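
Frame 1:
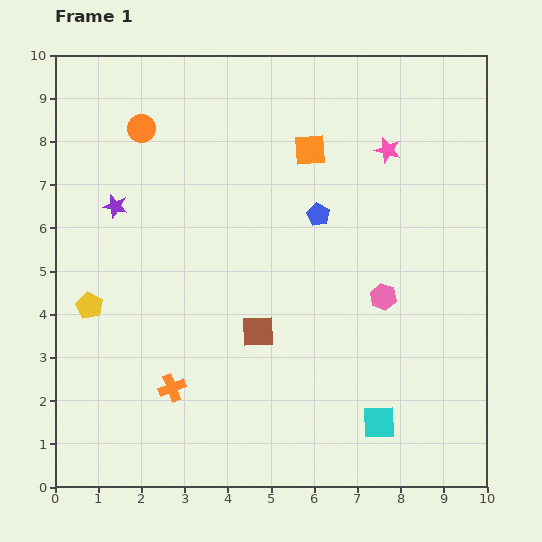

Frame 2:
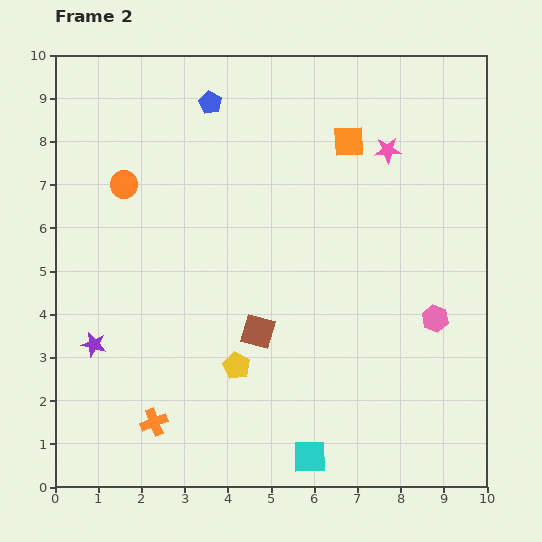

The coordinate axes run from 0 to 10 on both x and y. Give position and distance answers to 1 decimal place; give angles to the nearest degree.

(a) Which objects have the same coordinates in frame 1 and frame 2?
the pink star, the brown square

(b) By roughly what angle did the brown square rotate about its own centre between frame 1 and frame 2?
17° clockwise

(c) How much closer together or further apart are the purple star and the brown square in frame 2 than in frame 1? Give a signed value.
-0.6

Distance in frame 1: 4.4. Distance in frame 2: 3.8.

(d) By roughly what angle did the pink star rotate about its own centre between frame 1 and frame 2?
18° counter-clockwise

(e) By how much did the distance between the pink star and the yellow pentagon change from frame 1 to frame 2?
-1.7

Distance in frame 1: 7.8. Distance in frame 2: 6.1.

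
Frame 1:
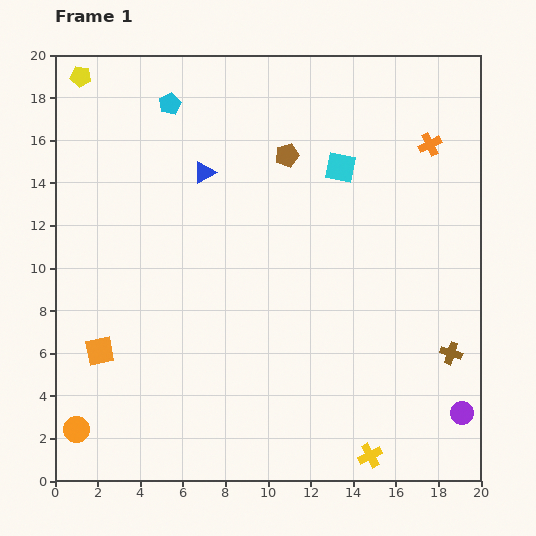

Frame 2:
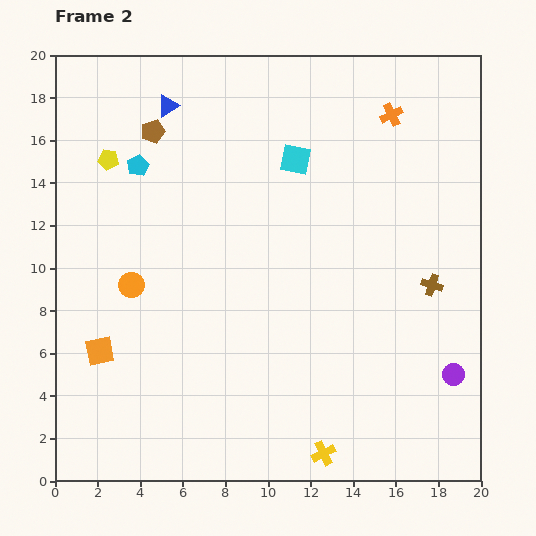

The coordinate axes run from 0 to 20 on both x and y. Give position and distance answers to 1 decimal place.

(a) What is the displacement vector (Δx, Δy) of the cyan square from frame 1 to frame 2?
(-2.1, 0.4)

The cyan square was at (13.4, 14.7) in frame 1 and (11.3, 15.1) in frame 2.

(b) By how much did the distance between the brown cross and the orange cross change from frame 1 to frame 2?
-1.7

Distance in frame 1: 9.9. Distance in frame 2: 8.2.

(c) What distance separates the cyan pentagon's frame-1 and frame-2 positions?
3.3

The cyan pentagon moved from (5.4, 17.7) to (3.9, 14.8), a distance of √(1.5² + 2.9²) ≈ 3.3.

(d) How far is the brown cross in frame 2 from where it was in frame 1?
3.3

The brown cross moved from (18.6, 6.0) to (17.7, 9.2), a distance of √(0.9² + 3.2²) ≈ 3.3.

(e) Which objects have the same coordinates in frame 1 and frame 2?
the orange square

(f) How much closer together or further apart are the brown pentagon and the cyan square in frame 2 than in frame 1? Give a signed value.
+4.2

Distance in frame 1: 2.6. Distance in frame 2: 6.8.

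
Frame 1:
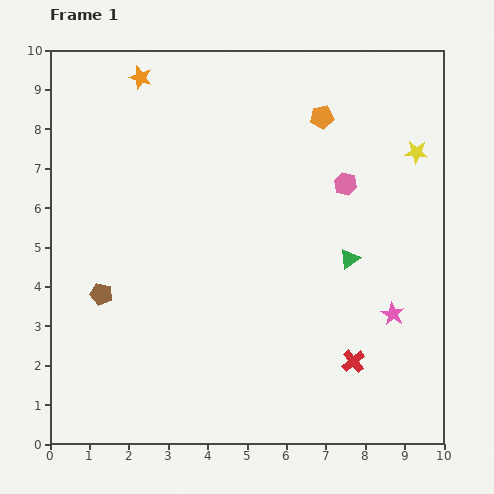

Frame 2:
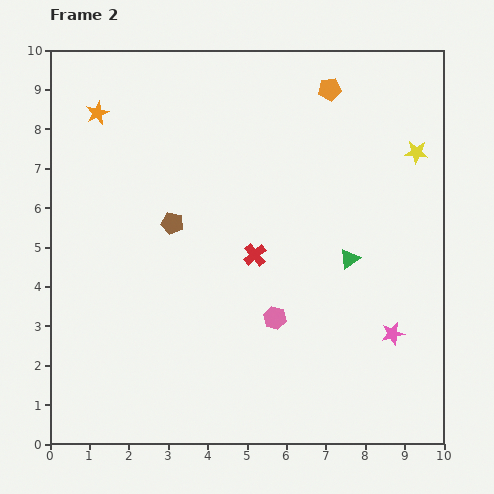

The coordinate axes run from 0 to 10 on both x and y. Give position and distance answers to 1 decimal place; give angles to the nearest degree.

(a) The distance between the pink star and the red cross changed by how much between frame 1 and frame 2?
+2.4

Distance in frame 1: 1.6. Distance in frame 2: 4.0.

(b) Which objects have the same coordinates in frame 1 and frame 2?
the green triangle, the yellow star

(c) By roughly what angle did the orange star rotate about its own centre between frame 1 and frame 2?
30° clockwise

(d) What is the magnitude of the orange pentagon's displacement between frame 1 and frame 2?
0.7

The orange pentagon moved from (6.9, 8.3) to (7.1, 9.0), a distance of √(0.2² + 0.7²) ≈ 0.7.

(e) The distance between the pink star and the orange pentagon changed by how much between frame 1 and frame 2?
+1.1

Distance in frame 1: 5.3. Distance in frame 2: 6.4.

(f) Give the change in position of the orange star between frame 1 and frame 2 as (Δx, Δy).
(-1.1, -0.9)

The orange star was at (2.3, 9.3) in frame 1 and (1.2, 8.4) in frame 2.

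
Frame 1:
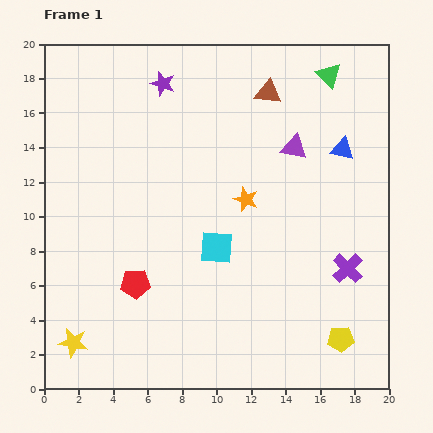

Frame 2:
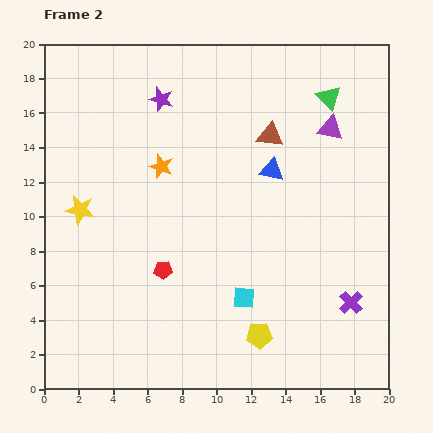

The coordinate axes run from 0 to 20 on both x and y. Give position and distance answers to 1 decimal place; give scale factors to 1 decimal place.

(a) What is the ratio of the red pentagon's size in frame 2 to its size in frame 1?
0.6×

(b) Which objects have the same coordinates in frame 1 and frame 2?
none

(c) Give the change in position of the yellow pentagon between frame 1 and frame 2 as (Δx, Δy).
(-4.7, 0.2)

The yellow pentagon was at (17.2, 2.9) in frame 1 and (12.5, 3.1) in frame 2.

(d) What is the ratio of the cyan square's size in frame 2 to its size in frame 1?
0.7×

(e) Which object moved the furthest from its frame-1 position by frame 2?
the yellow star

(moved 7.7; next 5.3)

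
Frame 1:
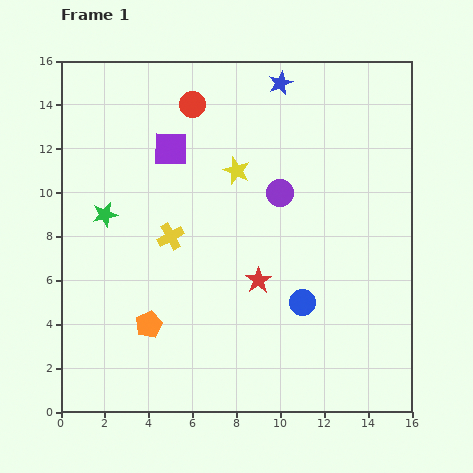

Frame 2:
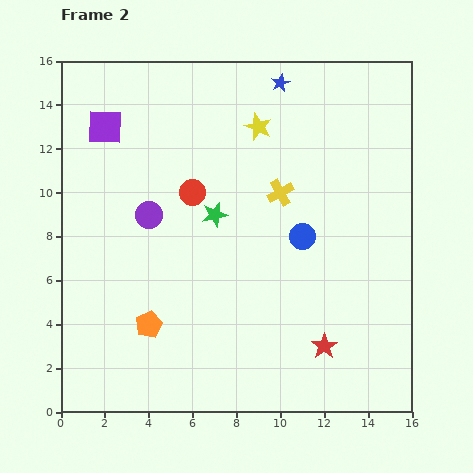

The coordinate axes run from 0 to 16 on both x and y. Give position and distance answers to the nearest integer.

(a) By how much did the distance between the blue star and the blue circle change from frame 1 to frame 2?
-3

Distance in frame 1: 10. Distance in frame 2: 7.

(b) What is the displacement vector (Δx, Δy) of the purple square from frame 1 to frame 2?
(-3, 1)

The purple square was at (5, 12) in frame 1 and (2, 13) in frame 2.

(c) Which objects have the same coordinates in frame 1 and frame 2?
the orange pentagon, the blue star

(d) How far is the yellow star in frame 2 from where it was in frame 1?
2

The yellow star moved from (8, 11) to (9, 13), a distance of √(1² + 2²) ≈ 2.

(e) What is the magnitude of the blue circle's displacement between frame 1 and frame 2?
3

The blue circle moved from (11, 5) to (11, 8), a distance of √(0² + 3²) ≈ 3.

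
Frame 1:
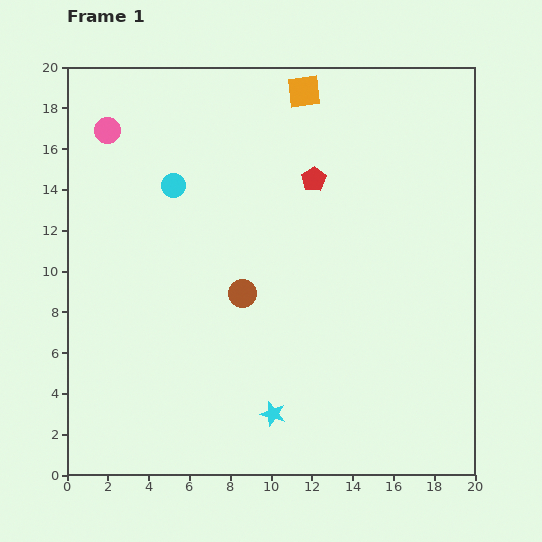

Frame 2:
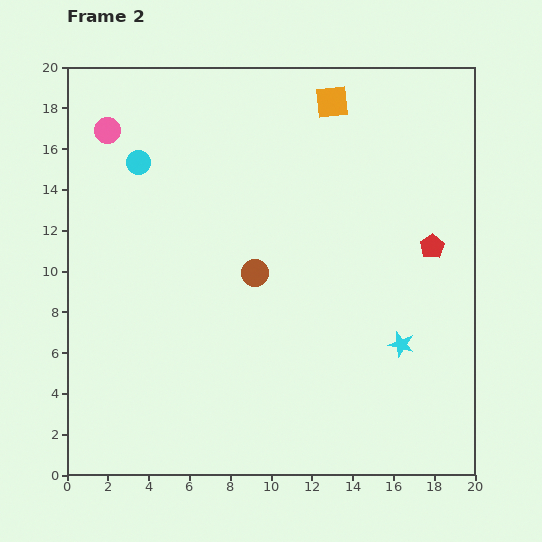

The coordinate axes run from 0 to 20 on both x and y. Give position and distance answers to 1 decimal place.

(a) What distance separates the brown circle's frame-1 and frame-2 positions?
1.2

The brown circle moved from (8.6, 8.9) to (9.2, 9.9), a distance of √(0.6² + 1.0²) ≈ 1.2.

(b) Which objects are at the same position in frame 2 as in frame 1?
the pink circle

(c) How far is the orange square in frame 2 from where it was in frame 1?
1.5

The orange square moved from (11.6, 18.8) to (13.0, 18.3), a distance of √(1.4² + 0.5²) ≈ 1.5.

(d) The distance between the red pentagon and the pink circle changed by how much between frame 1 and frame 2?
+6.5

Distance in frame 1: 10.4. Distance in frame 2: 16.9.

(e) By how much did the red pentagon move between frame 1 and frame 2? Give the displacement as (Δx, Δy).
(5.8, -3.3)

The red pentagon was at (12.1, 14.5) in frame 1 and (17.9, 11.2) in frame 2.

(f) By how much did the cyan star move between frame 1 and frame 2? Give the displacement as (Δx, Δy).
(6.3, 3.4)

The cyan star was at (10.1, 3.0) in frame 1 and (16.4, 6.4) in frame 2.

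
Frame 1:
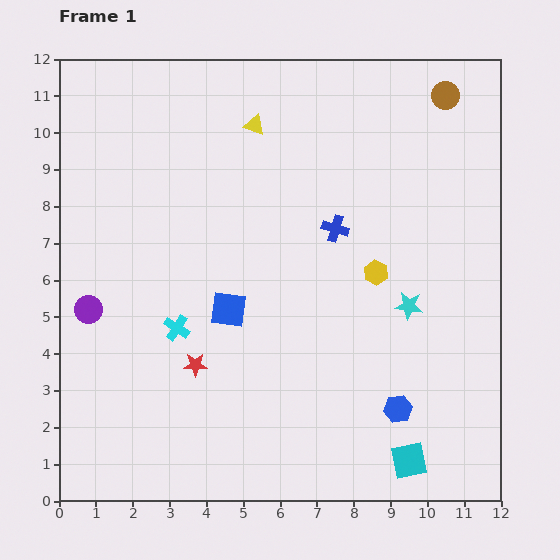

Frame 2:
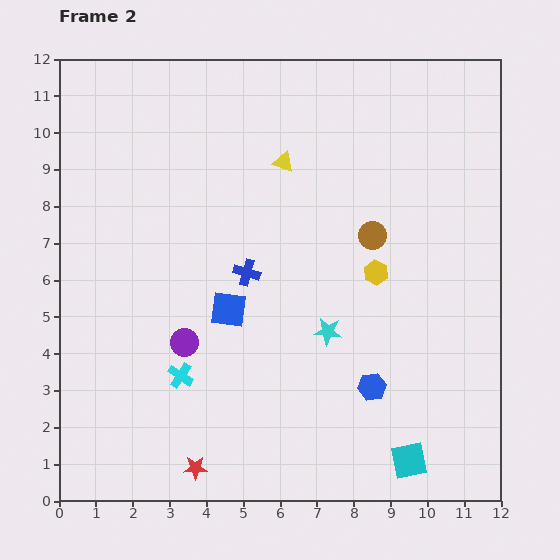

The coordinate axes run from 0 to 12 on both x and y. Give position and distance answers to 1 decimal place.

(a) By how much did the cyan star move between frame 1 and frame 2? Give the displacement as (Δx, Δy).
(-2.2, -0.7)

The cyan star was at (9.5, 5.3) in frame 1 and (7.3, 4.6) in frame 2.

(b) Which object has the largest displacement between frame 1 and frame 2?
the brown circle

(moved 4.3; next 2.8)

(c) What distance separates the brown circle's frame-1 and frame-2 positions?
4.3

The brown circle moved from (10.5, 11.0) to (8.5, 7.2), a distance of √(2.0² + 3.8²) ≈ 4.3.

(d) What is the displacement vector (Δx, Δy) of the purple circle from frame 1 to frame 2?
(2.6, -0.9)

The purple circle was at (0.8, 5.2) in frame 1 and (3.4, 4.3) in frame 2.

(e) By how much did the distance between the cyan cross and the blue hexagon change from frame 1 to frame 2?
-1.2

Distance in frame 1: 6.4. Distance in frame 2: 5.2.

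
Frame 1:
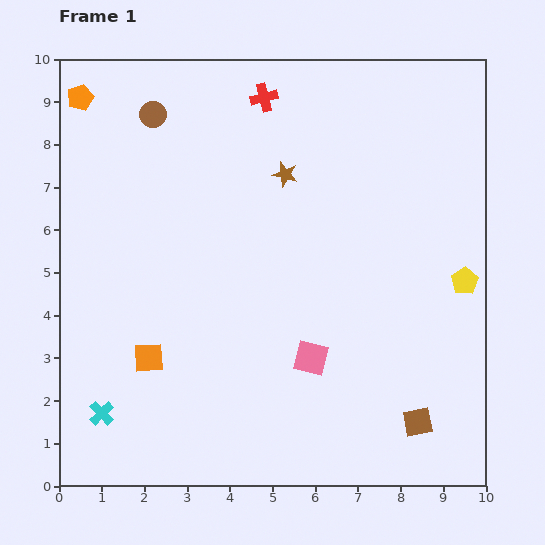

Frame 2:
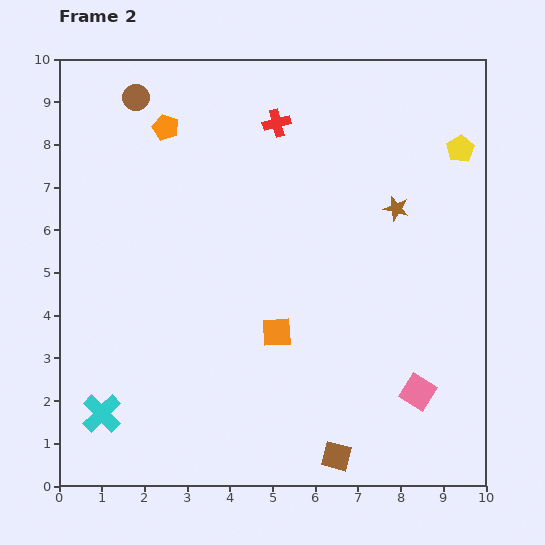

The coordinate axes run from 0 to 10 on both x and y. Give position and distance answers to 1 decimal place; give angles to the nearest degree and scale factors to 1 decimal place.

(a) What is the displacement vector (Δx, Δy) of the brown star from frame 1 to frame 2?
(2.6, -0.8)

The brown star was at (5.3, 7.3) in frame 1 and (7.9, 6.5) in frame 2.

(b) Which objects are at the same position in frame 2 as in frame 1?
the cyan cross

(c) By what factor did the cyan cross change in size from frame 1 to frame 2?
1.6×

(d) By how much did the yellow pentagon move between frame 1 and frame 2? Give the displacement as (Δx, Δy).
(-0.1, 3.1)

The yellow pentagon was at (9.5, 4.8) in frame 1 and (9.4, 7.9) in frame 2.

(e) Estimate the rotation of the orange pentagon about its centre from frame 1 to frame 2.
30° counter-clockwise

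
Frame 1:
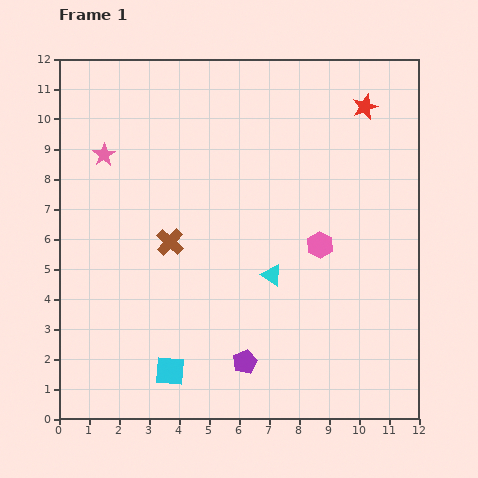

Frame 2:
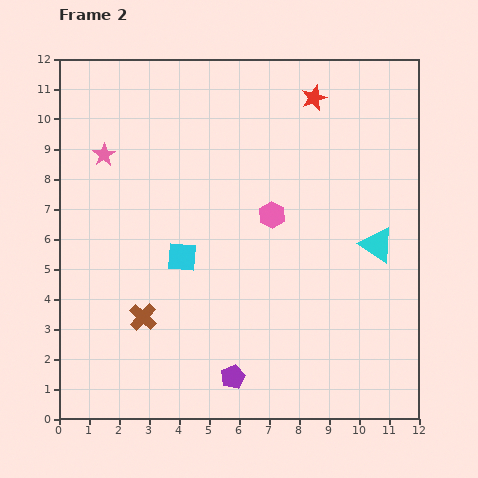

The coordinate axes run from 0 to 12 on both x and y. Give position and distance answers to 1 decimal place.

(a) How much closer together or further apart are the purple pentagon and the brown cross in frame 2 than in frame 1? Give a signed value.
-1.1

Distance in frame 1: 4.7. Distance in frame 2: 3.6.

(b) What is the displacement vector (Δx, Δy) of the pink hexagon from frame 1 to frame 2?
(-1.6, 1.0)

The pink hexagon was at (8.7, 5.8) in frame 1 and (7.1, 6.8) in frame 2.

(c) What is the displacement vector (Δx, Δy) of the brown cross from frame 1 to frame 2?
(-0.9, -2.5)

The brown cross was at (3.7, 5.9) in frame 1 and (2.8, 3.4) in frame 2.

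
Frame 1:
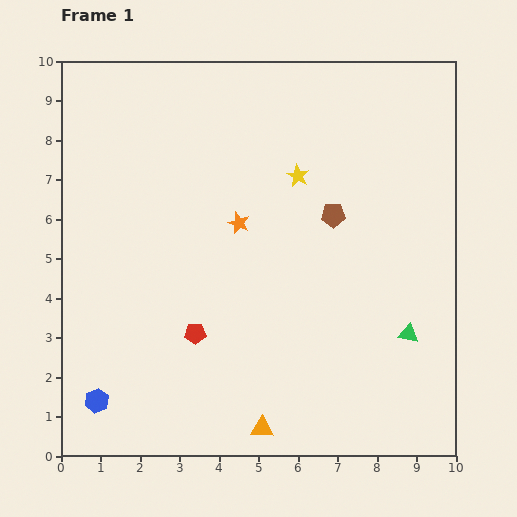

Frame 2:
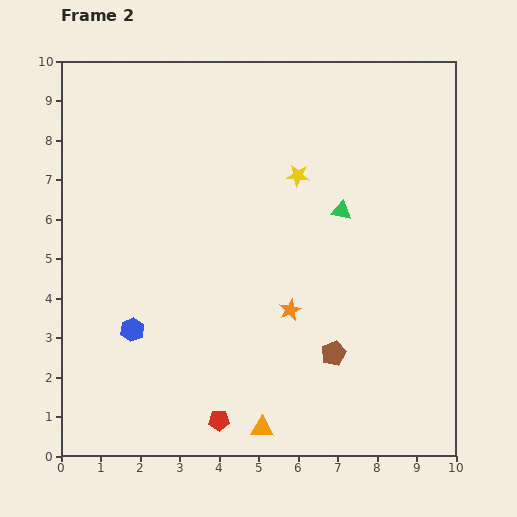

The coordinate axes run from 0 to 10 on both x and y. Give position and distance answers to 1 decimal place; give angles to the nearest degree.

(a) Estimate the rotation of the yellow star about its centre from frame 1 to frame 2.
21° counter-clockwise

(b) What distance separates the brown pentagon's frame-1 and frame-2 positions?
3.5

The brown pentagon moved from (6.9, 6.1) to (6.9, 2.6), a distance of √(0.0² + 3.5²) ≈ 3.5.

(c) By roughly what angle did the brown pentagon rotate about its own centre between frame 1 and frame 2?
23° counter-clockwise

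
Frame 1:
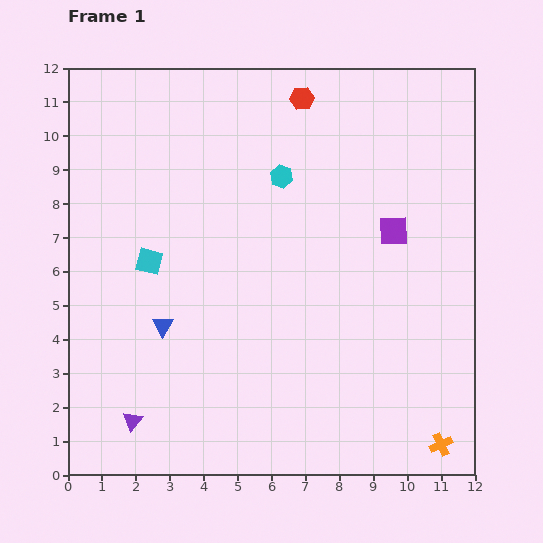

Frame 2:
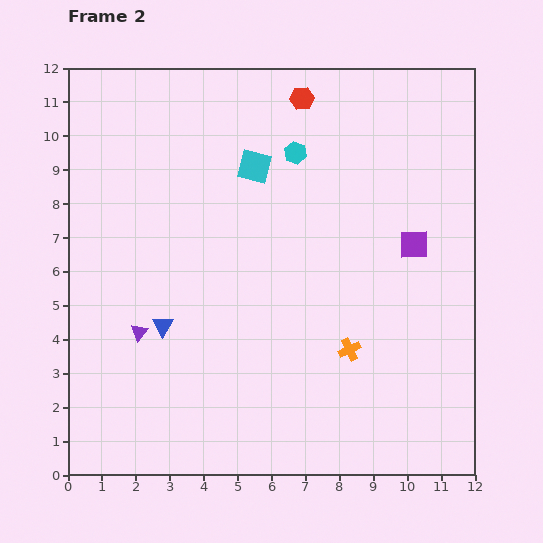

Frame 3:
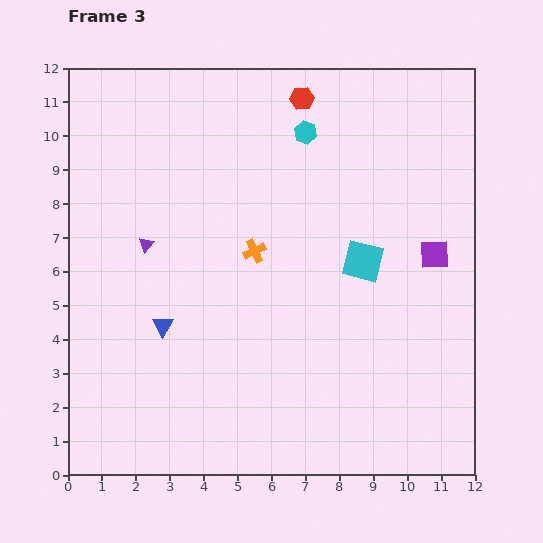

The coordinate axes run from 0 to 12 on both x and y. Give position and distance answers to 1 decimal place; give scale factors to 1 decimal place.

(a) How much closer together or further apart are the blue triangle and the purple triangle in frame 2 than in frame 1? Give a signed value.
-2.2

Distance in frame 1: 2.9. Distance in frame 2: 0.7.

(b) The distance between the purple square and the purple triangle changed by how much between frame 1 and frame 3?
-1.0

Distance in frame 1: 9.5. Distance in frame 3: 8.5.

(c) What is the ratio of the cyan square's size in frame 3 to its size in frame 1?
1.5×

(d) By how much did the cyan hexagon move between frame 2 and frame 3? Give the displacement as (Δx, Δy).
(0.3, 0.6)

The cyan hexagon was at (6.7, 9.5) in frame 2 and (7.0, 10.1) in frame 3.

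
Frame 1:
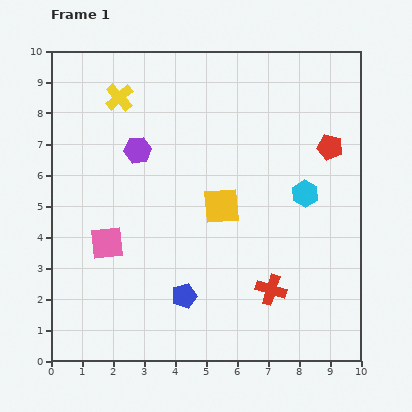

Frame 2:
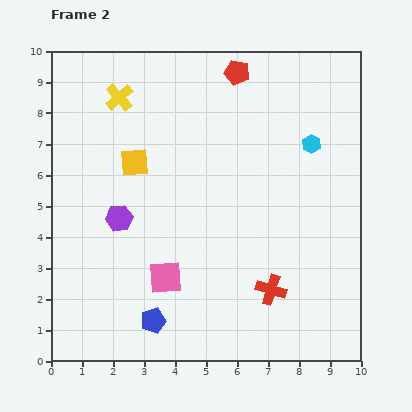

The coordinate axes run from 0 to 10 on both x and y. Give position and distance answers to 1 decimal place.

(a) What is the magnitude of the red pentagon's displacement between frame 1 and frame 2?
3.8

The red pentagon moved from (9.0, 6.9) to (6.0, 9.3), a distance of √(3.0² + 2.4²) ≈ 3.8.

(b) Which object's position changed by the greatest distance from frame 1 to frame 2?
the red pentagon

(moved 3.8; next 3.1)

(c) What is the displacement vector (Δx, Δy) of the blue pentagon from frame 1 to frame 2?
(-1.0, -0.8)

The blue pentagon was at (4.3, 2.1) in frame 1 and (3.3, 1.3) in frame 2.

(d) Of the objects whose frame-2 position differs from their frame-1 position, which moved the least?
the blue pentagon

(moved 1.3)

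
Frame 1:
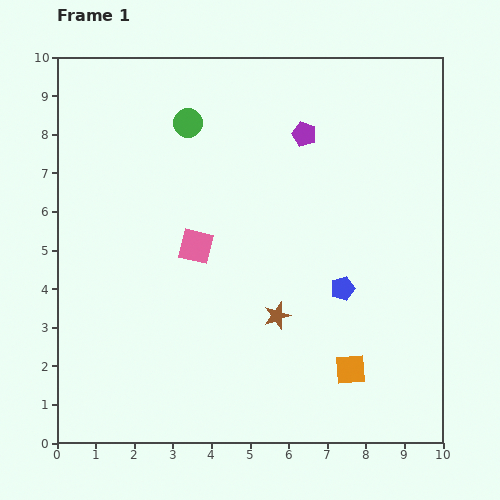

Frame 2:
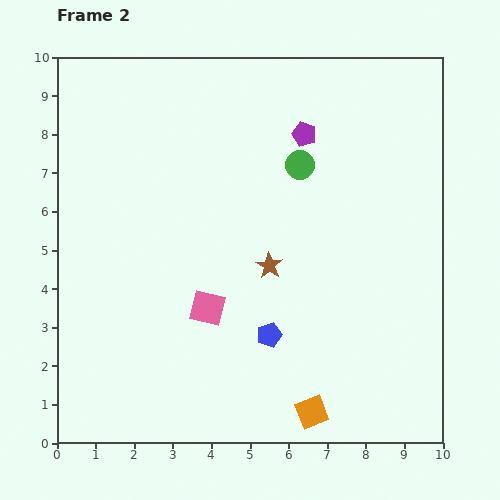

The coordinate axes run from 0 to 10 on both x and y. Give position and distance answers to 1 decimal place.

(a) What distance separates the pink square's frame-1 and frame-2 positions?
1.6

The pink square moved from (3.6, 5.1) to (3.9, 3.5), a distance of √(0.3² + 1.6²) ≈ 1.6.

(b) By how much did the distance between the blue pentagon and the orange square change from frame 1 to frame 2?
+0.2

Distance in frame 1: 2.1. Distance in frame 2: 2.3.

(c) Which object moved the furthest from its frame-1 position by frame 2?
the green circle

(moved 3.1; next 2.2)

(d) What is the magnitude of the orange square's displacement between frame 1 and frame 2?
1.5

The orange square moved from (7.6, 1.9) to (6.6, 0.8), a distance of √(1.0² + 1.1²) ≈ 1.5.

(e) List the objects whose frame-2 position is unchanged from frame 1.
the purple pentagon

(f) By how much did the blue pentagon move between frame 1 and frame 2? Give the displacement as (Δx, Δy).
(-1.9, -1.2)

The blue pentagon was at (7.4, 4.0) in frame 1 and (5.5, 2.8) in frame 2.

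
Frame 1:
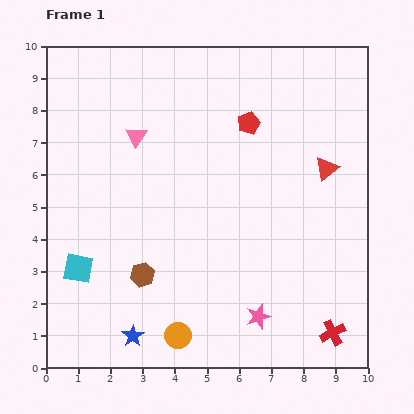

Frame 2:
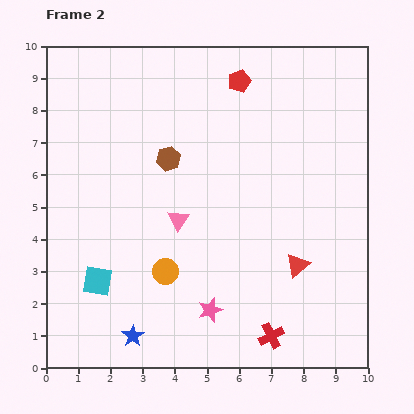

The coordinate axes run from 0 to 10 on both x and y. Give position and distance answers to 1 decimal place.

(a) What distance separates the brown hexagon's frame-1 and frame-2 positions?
3.7

The brown hexagon moved from (3.0, 2.9) to (3.8, 6.5), a distance of √(0.8² + 3.6²) ≈ 3.7.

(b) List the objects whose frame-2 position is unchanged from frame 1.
the blue star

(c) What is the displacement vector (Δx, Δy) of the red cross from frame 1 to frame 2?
(-1.9, -0.1)

The red cross was at (8.9, 1.1) in frame 1 and (7.0, 1.0) in frame 2.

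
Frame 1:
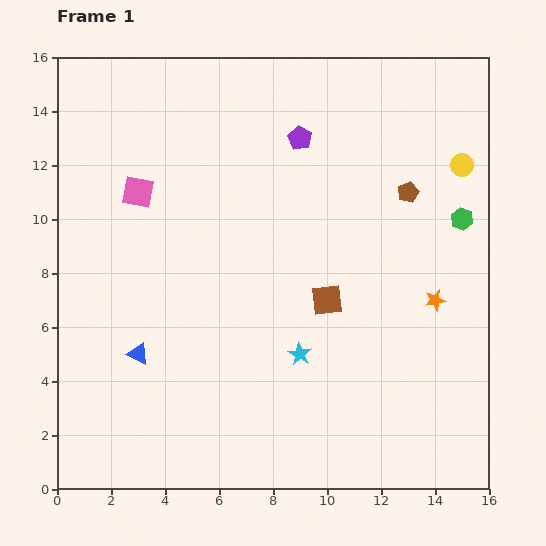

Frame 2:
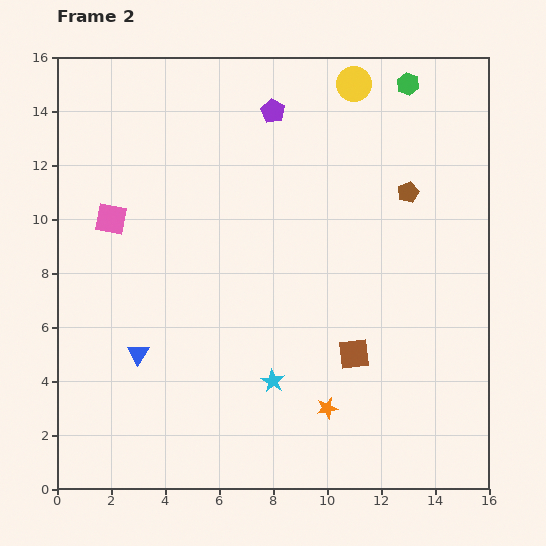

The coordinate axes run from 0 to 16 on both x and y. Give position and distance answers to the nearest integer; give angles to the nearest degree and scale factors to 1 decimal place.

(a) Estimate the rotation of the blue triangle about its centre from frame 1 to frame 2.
36° clockwise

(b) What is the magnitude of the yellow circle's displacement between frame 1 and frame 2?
5

The yellow circle moved from (15, 12) to (11, 15), a distance of √(4² + 3²) ≈ 5.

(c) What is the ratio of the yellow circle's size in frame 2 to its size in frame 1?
1.5×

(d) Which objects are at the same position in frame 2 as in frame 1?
the brown pentagon, the blue triangle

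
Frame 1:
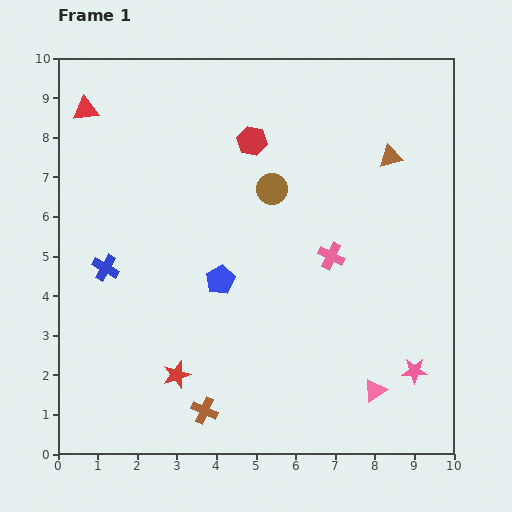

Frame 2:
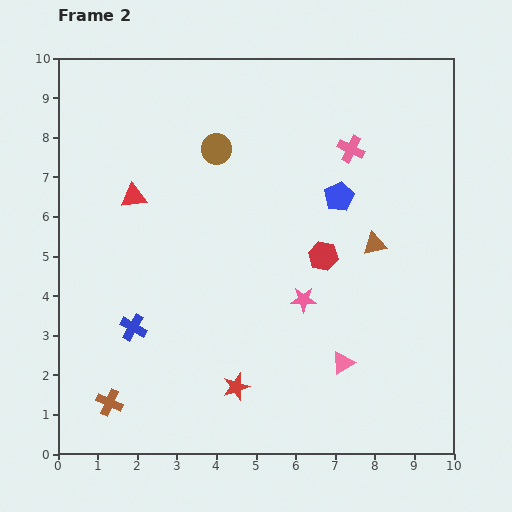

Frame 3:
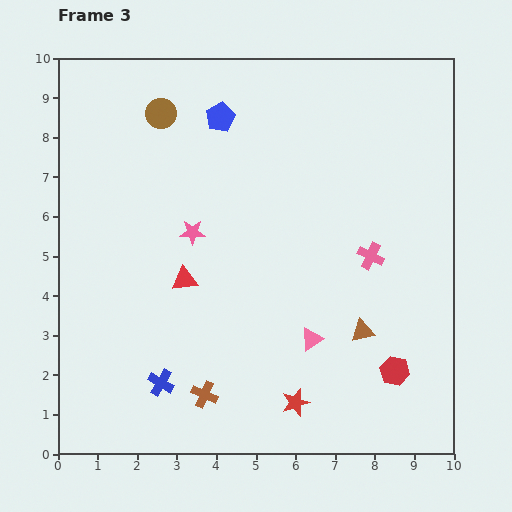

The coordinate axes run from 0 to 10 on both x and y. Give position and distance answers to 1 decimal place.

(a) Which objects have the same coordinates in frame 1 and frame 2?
none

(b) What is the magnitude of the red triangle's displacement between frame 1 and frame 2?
2.5

The red triangle moved from (0.7, 8.7) to (1.9, 6.5), a distance of √(1.2² + 2.2²) ≈ 2.5.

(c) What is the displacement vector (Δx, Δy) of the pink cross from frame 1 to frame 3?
(1.0, 0.0)

The pink cross was at (6.9, 5.0) in frame 1 and (7.9, 5.0) in frame 3.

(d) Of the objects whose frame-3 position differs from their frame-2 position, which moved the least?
the pink triangle

(moved 1.0)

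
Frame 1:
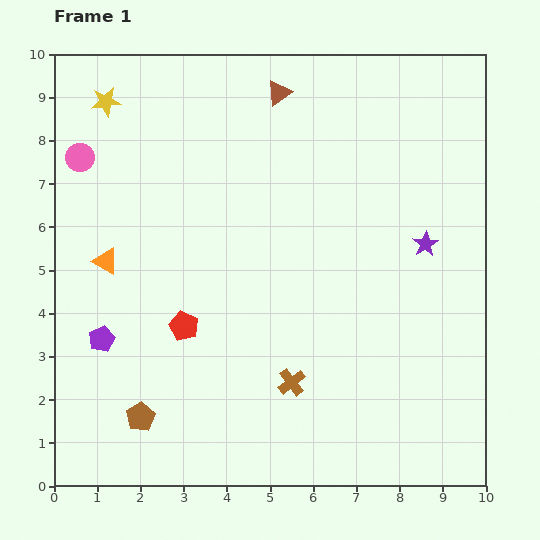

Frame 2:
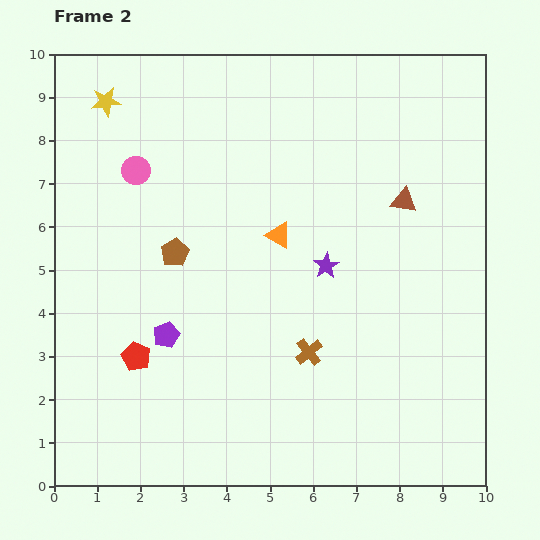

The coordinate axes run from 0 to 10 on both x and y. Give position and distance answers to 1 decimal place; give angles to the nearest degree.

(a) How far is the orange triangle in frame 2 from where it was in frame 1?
4.0

The orange triangle moved from (1.2, 5.2) to (5.2, 5.8), a distance of √(4.0² + 0.6²) ≈ 4.0.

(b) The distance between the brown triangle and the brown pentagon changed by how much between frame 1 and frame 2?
-2.8

Distance in frame 1: 8.2. Distance in frame 2: 5.4.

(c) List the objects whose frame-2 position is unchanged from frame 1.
the yellow star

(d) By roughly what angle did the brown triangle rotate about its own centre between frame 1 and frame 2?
43° clockwise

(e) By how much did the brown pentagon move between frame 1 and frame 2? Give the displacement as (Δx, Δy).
(0.8, 3.8)

The brown pentagon was at (2.0, 1.6) in frame 1 and (2.8, 5.4) in frame 2.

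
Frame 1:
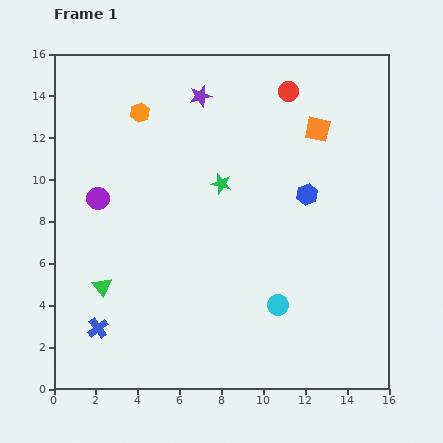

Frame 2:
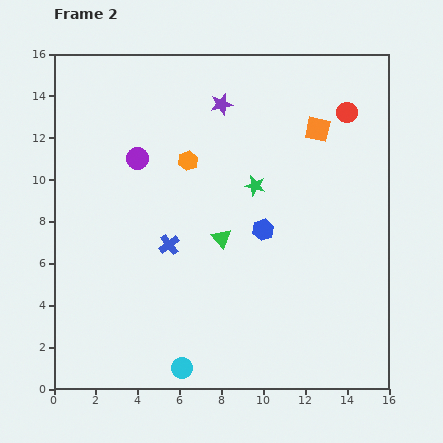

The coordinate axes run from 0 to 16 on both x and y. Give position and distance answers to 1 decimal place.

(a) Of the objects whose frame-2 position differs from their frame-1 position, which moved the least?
the purple star

(moved 1.1)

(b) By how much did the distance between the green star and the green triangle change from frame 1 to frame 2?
-4.5

Distance in frame 1: 7.5. Distance in frame 2: 3.0.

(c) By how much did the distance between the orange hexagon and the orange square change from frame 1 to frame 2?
-2.1

Distance in frame 1: 8.5. Distance in frame 2: 6.4.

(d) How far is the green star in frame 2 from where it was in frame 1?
1.6

The green star moved from (8.0, 9.8) to (9.6, 9.7), a distance of √(1.6² + 0.1²) ≈ 1.6.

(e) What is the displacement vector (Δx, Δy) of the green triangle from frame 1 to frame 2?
(5.7, 2.3)

The green triangle was at (2.3, 4.9) in frame 1 and (8.0, 7.2) in frame 2.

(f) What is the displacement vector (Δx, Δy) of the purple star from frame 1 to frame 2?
(1.0, -0.4)

The purple star was at (7.0, 14.0) in frame 1 and (8.0, 13.6) in frame 2.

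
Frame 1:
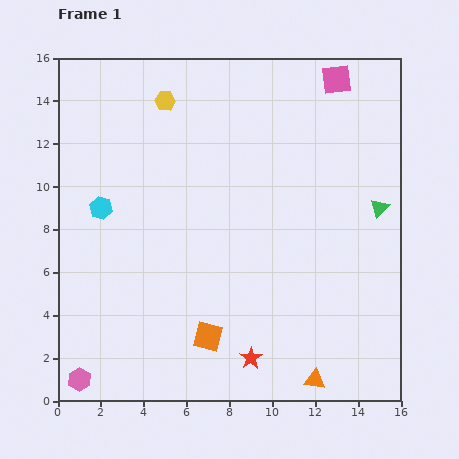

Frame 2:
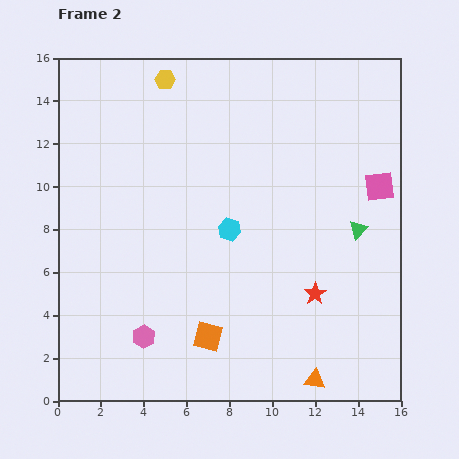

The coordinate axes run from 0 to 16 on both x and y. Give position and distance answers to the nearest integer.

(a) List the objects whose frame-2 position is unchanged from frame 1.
the orange square, the orange triangle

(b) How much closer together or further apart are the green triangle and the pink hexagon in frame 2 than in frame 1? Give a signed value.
-5

Distance in frame 1: 16. Distance in frame 2: 11.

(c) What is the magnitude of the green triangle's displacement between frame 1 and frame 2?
1

The green triangle moved from (15, 9) to (14, 8), a distance of √(1² + 1²) ≈ 1.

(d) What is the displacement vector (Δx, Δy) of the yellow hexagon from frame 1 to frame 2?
(0, 1)

The yellow hexagon was at (5, 14) in frame 1 and (5, 15) in frame 2.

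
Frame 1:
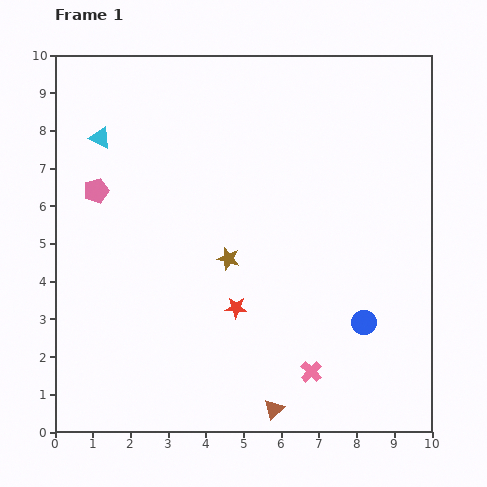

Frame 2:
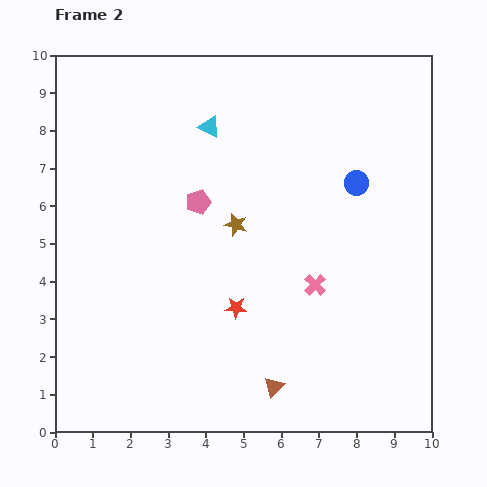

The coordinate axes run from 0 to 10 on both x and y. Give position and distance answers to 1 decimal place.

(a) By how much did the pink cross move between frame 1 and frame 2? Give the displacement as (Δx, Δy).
(0.1, 2.3)

The pink cross was at (6.8, 1.6) in frame 1 and (6.9, 3.9) in frame 2.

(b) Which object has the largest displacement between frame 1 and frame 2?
the blue circle

(moved 3.7; next 2.9)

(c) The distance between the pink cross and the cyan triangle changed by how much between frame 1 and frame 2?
-3.4

Distance in frame 1: 8.4. Distance in frame 2: 5.0.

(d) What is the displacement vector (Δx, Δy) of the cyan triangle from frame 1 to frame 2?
(2.9, 0.3)

The cyan triangle was at (1.2, 7.8) in frame 1 and (4.1, 8.1) in frame 2.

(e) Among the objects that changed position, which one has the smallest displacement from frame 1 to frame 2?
the brown triangle

(moved 0.6)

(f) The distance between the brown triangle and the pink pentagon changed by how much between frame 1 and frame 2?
-2.2

Distance in frame 1: 7.5. Distance in frame 2: 5.3.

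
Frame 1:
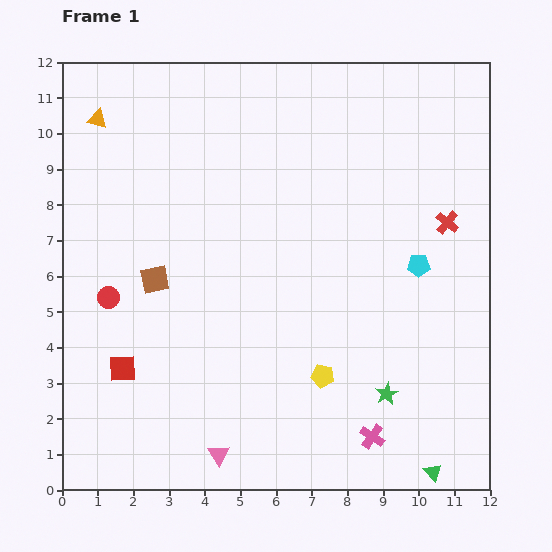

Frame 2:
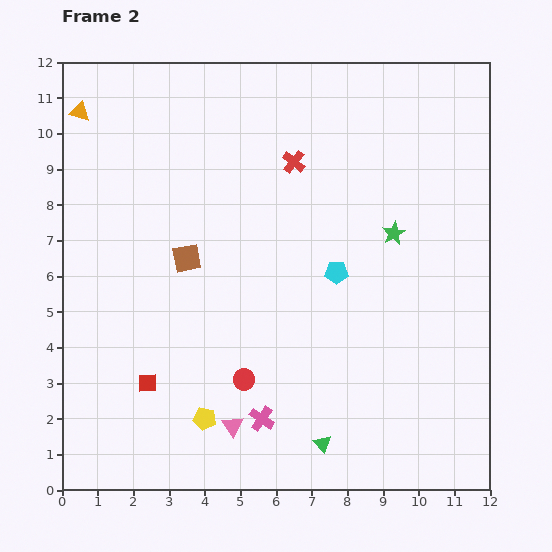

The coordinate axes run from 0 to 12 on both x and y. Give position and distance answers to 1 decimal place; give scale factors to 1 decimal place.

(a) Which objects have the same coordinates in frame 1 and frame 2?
none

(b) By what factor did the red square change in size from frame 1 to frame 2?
0.7×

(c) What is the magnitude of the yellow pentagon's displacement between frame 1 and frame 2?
3.5

The yellow pentagon moved from (7.3, 3.2) to (4.0, 2.0), a distance of √(3.3² + 1.2²) ≈ 3.5.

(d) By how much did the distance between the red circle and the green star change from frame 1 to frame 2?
-2.4

Distance in frame 1: 8.3. Distance in frame 2: 5.9.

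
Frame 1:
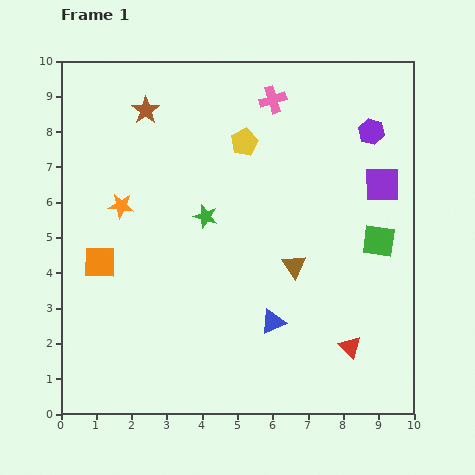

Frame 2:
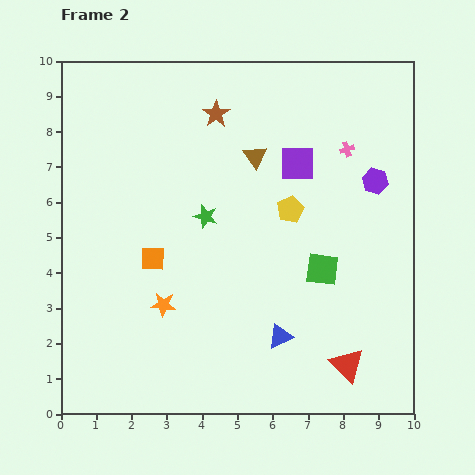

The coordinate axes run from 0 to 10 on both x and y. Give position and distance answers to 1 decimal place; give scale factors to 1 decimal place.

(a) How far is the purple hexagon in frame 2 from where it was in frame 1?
1.4

The purple hexagon moved from (8.8, 8.0) to (8.9, 6.6), a distance of √(0.1² + 1.4²) ≈ 1.4.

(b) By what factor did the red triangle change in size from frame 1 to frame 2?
1.5×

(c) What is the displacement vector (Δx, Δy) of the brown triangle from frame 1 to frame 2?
(-1.1, 3.1)

The brown triangle was at (6.6, 4.2) in frame 1 and (5.5, 7.3) in frame 2.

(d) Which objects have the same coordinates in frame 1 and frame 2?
the green star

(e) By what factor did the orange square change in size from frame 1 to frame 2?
0.8×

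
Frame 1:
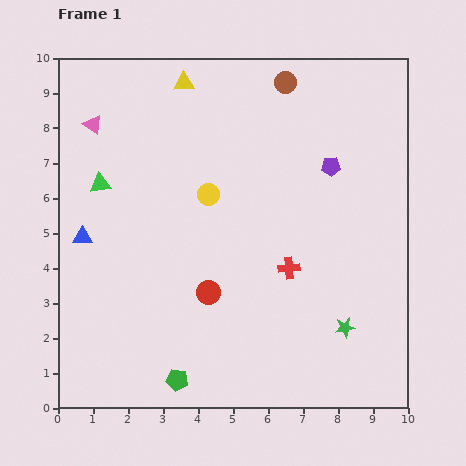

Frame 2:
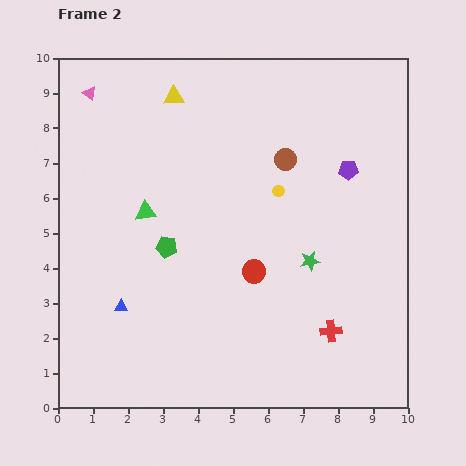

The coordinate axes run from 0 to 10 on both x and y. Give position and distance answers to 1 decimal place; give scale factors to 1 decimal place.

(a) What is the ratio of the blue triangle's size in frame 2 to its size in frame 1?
0.7×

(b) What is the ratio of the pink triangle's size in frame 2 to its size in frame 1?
0.7×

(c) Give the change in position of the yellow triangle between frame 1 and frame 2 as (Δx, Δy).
(-0.3, -0.4)

The yellow triangle was at (3.6, 9.3) in frame 1 and (3.3, 8.9) in frame 2.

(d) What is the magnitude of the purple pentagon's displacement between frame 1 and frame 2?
0.5

The purple pentagon moved from (7.8, 6.9) to (8.3, 6.8), a distance of √(0.5² + 0.1²) ≈ 0.5.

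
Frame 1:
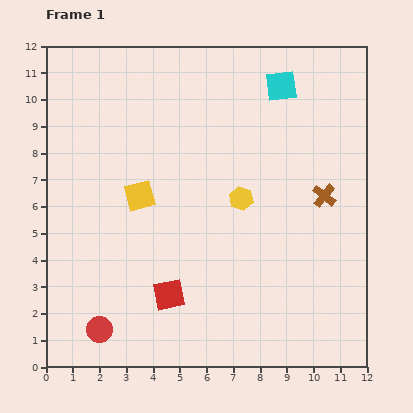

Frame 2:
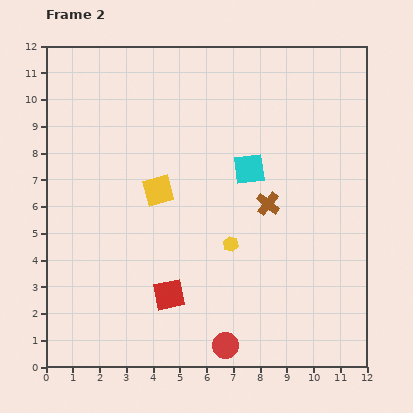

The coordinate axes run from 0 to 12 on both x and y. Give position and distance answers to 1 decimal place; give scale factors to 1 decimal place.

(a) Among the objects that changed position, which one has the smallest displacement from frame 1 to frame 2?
the yellow square

(moved 0.7)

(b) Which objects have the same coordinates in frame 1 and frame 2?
the red square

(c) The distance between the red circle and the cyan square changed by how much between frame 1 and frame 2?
-4.7

Distance in frame 1: 11.4. Distance in frame 2: 6.7.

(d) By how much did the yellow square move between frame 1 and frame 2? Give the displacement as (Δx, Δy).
(0.7, 0.2)

The yellow square was at (3.5, 6.4) in frame 1 and (4.2, 6.6) in frame 2.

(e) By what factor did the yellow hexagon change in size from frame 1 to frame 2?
0.6×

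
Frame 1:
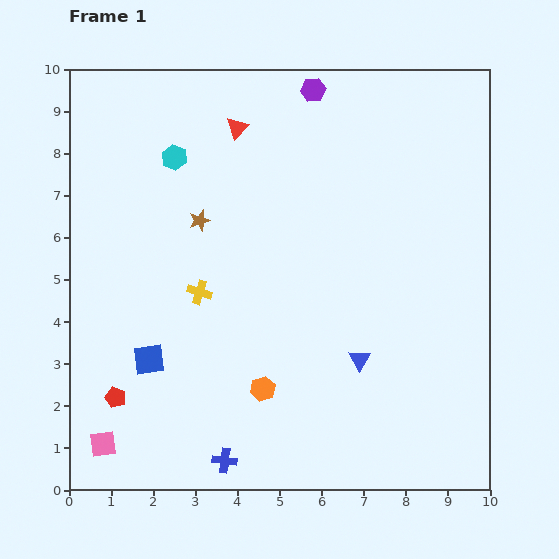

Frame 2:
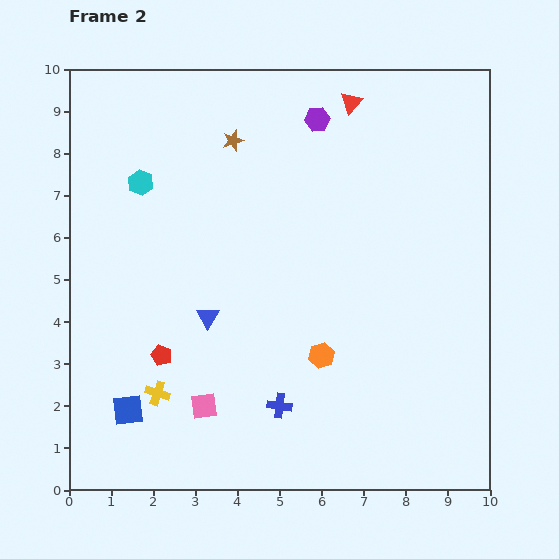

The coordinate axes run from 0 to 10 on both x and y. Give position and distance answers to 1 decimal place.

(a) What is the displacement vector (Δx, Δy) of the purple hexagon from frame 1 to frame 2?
(0.1, -0.7)

The purple hexagon was at (5.8, 9.5) in frame 1 and (5.9, 8.8) in frame 2.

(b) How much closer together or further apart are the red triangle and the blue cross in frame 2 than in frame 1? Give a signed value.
-0.5

Distance in frame 1: 7.9. Distance in frame 2: 7.4.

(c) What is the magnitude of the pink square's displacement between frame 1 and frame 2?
2.6

The pink square moved from (0.8, 1.1) to (3.2, 2.0), a distance of √(2.4² + 0.9²) ≈ 2.6.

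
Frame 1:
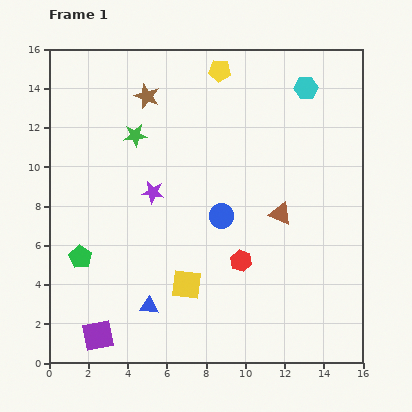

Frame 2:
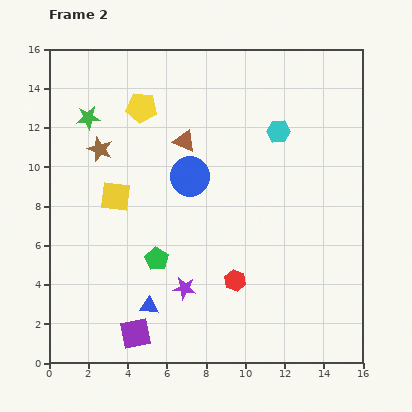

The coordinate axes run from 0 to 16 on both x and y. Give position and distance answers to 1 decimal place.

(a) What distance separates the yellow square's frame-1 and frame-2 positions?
5.8

The yellow square moved from (7.0, 4.0) to (3.4, 8.5), a distance of √(3.6² + 4.5²) ≈ 5.8.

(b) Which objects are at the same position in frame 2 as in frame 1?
the blue triangle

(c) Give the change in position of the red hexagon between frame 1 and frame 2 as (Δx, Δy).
(-0.3, -1.0)

The red hexagon was at (9.8, 5.2) in frame 1 and (9.5, 4.2) in frame 2.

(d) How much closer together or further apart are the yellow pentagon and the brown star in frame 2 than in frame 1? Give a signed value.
-0.9

Distance in frame 1: 3.9. Distance in frame 2: 3.0.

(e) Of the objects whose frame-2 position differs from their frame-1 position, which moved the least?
the red hexagon

(moved 1.0)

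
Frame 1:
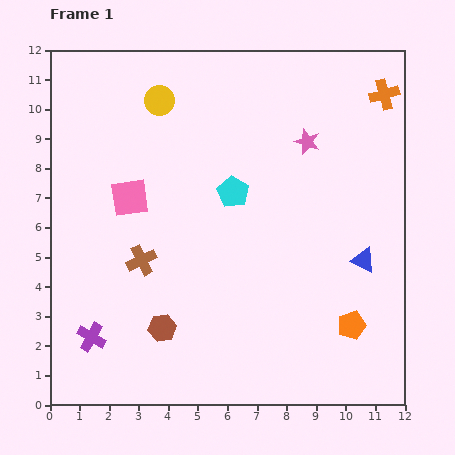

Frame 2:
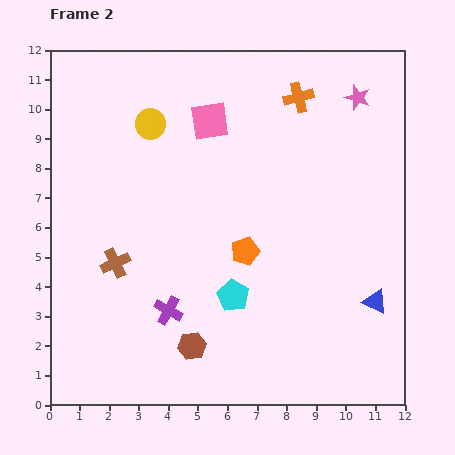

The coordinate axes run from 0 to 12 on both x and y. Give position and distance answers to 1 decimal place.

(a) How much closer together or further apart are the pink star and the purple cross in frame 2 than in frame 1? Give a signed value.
-0.2

Distance in frame 1: 9.8. Distance in frame 2: 9.6.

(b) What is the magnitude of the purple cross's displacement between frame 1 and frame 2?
2.8

The purple cross moved from (1.4, 2.3) to (4.0, 3.2), a distance of √(2.6² + 0.9²) ≈ 2.8.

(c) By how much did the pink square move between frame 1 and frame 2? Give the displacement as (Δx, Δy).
(2.7, 2.6)

The pink square was at (2.7, 7.0) in frame 1 and (5.4, 9.6) in frame 2.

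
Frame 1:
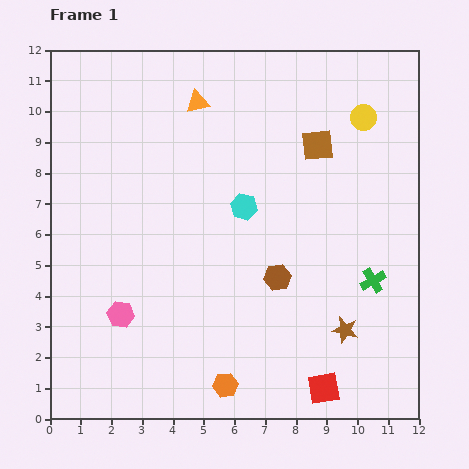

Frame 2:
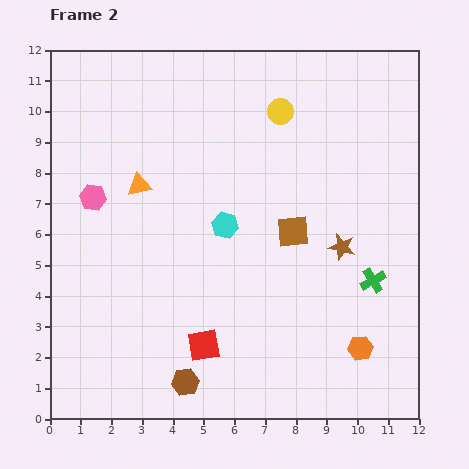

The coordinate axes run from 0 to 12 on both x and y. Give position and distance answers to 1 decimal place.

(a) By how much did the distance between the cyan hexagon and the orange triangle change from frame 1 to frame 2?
-0.6

Distance in frame 1: 3.7. Distance in frame 2: 3.1.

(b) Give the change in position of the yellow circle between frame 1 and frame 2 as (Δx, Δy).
(-2.7, 0.2)

The yellow circle was at (10.2, 9.8) in frame 1 and (7.5, 10.0) in frame 2.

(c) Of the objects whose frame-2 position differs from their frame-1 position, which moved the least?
the cyan hexagon

(moved 0.8)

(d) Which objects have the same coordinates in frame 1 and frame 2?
the green cross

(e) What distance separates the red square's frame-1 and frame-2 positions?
4.1

The red square moved from (8.9, 1.0) to (5.0, 2.4), a distance of √(3.9² + 1.4²) ≈ 4.1.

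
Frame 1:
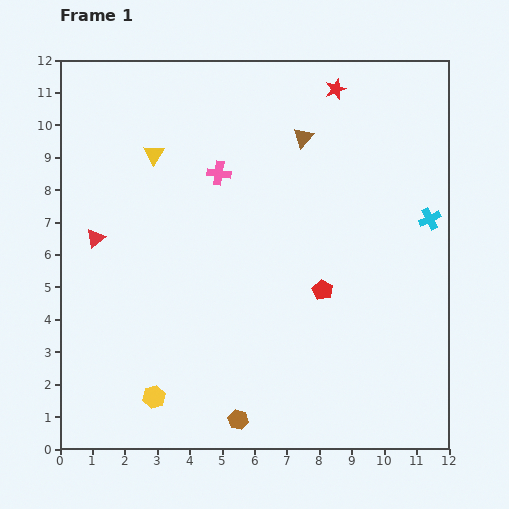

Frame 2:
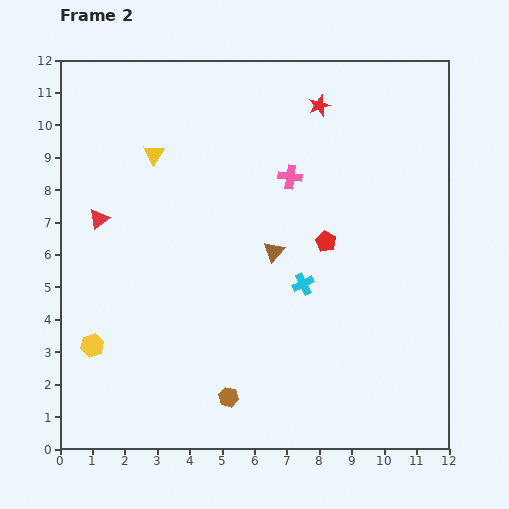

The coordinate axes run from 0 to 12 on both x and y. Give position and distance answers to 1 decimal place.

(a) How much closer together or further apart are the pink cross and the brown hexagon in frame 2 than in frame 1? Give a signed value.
-0.5

Distance in frame 1: 7.6. Distance in frame 2: 7.1.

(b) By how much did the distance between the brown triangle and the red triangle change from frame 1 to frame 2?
-1.6

Distance in frame 1: 7.1. Distance in frame 2: 5.5.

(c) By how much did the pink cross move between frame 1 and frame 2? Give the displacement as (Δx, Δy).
(2.2, -0.1)

The pink cross was at (4.9, 8.5) in frame 1 and (7.1, 8.4) in frame 2.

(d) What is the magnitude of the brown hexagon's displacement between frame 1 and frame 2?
0.8

The brown hexagon moved from (5.5, 0.9) to (5.2, 1.6), a distance of √(0.3² + 0.7²) ≈ 0.8.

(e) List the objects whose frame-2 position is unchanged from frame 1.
the yellow triangle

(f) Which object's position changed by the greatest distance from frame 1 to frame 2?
the cyan cross

(moved 4.4; next 3.6)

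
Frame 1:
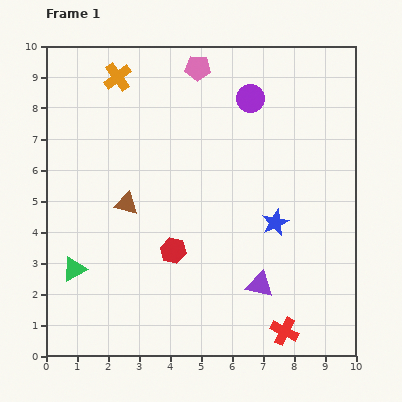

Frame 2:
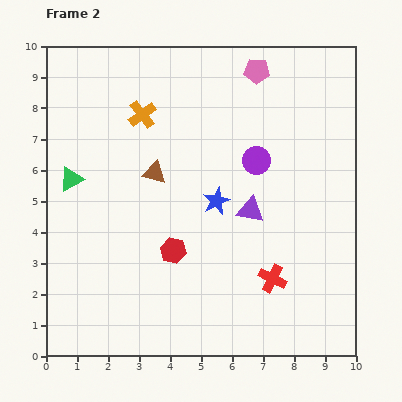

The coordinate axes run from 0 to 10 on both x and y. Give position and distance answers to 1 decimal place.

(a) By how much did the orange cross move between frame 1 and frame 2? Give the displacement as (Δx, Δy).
(0.8, -1.2)

The orange cross was at (2.3, 9.0) in frame 1 and (3.1, 7.8) in frame 2.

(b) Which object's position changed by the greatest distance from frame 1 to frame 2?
the green triangle

(moved 2.9; next 2.4)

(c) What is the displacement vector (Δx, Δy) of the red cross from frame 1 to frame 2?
(-0.4, 1.7)

The red cross was at (7.7, 0.8) in frame 1 and (7.3, 2.5) in frame 2.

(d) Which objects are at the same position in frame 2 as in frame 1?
the red hexagon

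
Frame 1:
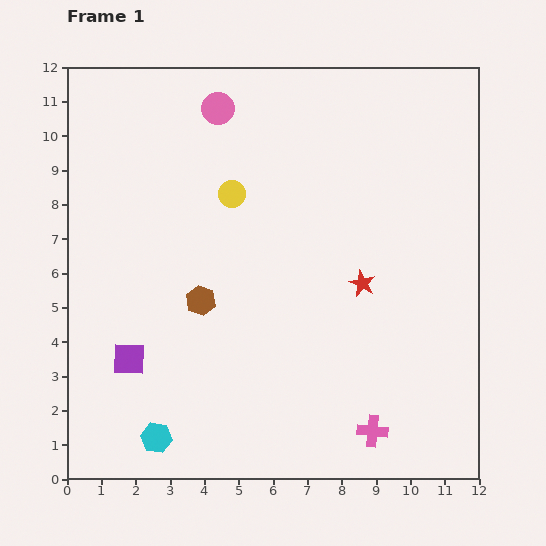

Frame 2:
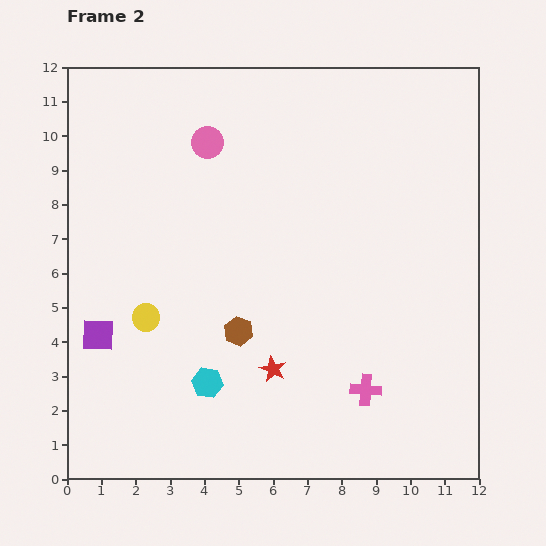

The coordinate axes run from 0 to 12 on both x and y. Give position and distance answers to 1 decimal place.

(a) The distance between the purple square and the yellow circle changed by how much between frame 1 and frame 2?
-4.2

Distance in frame 1: 5.7. Distance in frame 2: 1.5.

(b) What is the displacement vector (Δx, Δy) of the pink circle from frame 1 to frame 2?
(-0.3, -1.0)

The pink circle was at (4.4, 10.8) in frame 1 and (4.1, 9.8) in frame 2.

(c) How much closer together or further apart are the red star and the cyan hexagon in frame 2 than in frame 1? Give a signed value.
-5.6

Distance in frame 1: 7.5. Distance in frame 2: 1.9.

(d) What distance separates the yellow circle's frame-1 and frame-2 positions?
4.4

The yellow circle moved from (4.8, 8.3) to (2.3, 4.7), a distance of √(2.5² + 3.6²) ≈ 4.4.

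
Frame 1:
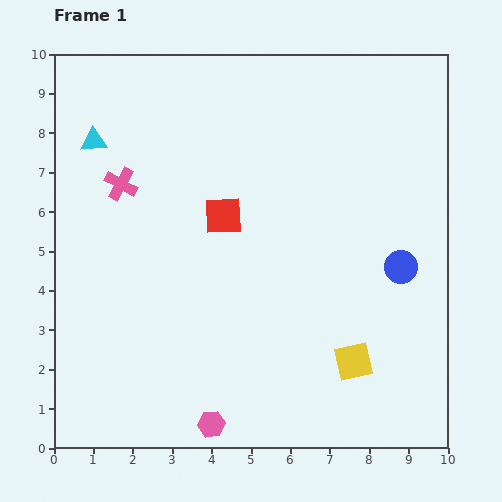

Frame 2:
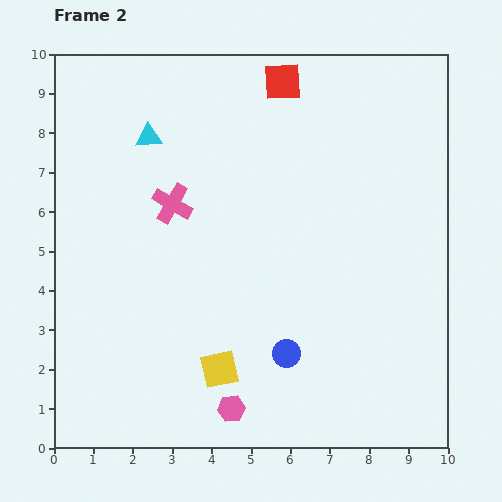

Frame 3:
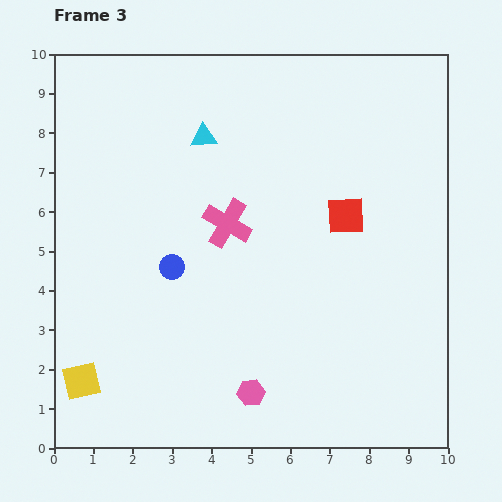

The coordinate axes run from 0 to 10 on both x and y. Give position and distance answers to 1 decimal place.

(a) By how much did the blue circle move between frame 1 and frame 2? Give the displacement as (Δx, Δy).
(-2.9, -2.2)

The blue circle was at (8.8, 4.6) in frame 1 and (5.9, 2.4) in frame 2.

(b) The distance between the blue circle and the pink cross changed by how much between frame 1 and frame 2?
-2.6

Distance in frame 1: 7.4. Distance in frame 2: 4.8.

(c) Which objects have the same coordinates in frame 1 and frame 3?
none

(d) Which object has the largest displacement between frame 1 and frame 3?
the yellow square

(moved 6.9; next 5.8)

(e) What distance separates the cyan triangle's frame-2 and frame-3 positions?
1.4

The cyan triangle moved from (2.4, 7.9) to (3.8, 7.9), a distance of √(1.4² + 0.0²) ≈ 1.4.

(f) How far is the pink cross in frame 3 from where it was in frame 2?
1.5

The pink cross moved from (3.0, 6.2) to (4.4, 5.7), a distance of √(1.4² + 0.5²) ≈ 1.5.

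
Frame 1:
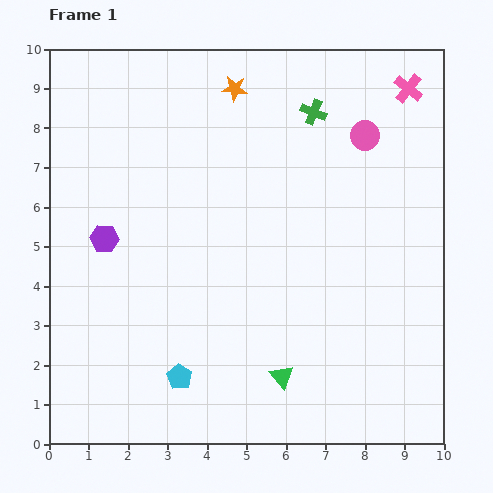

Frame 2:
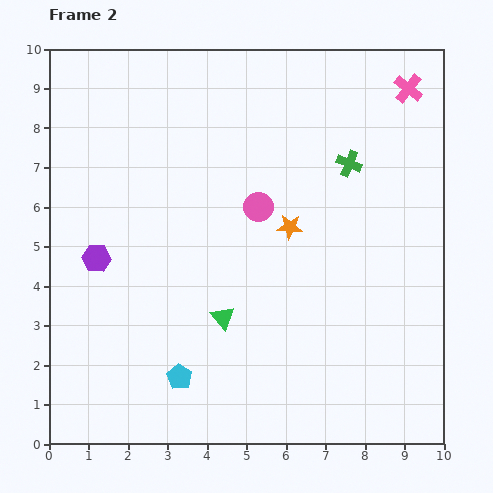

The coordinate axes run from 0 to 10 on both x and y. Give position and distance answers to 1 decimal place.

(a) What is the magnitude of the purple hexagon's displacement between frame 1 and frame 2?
0.5

The purple hexagon moved from (1.4, 5.2) to (1.2, 4.7), a distance of √(0.2² + 0.5²) ≈ 0.5.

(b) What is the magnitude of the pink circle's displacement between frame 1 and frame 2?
3.2

The pink circle moved from (8.0, 7.8) to (5.3, 6.0), a distance of √(2.7² + 1.8²) ≈ 3.2.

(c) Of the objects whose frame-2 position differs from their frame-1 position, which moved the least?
the purple hexagon

(moved 0.5)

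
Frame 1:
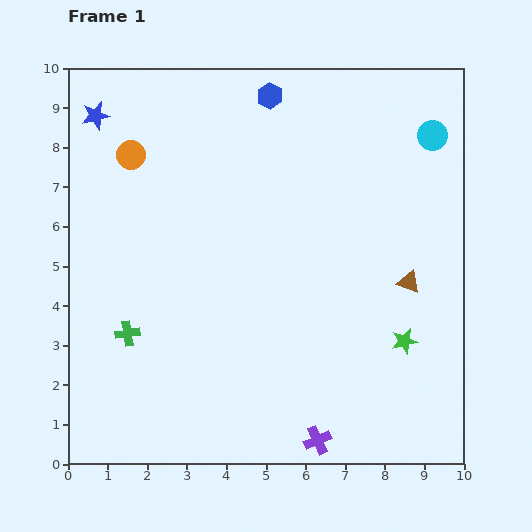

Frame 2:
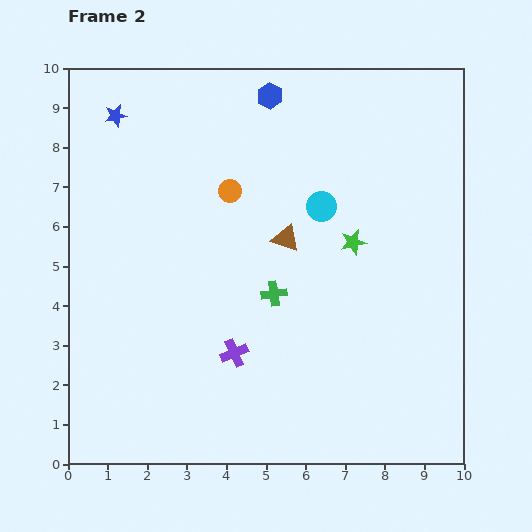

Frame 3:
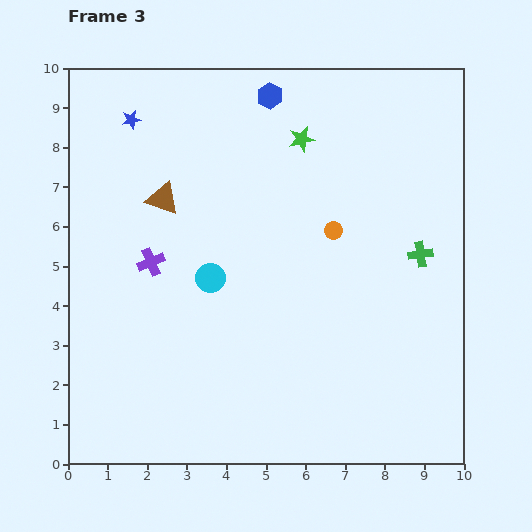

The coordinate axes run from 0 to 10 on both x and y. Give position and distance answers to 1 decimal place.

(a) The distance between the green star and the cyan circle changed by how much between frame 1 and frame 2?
-4.0

Distance in frame 1: 5.2. Distance in frame 2: 1.2.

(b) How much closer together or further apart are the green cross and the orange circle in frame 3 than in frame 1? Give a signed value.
-2.2

Distance in frame 1: 4.5. Distance in frame 3: 2.3.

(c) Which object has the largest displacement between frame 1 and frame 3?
the green cross

(moved 7.7; next 6.7)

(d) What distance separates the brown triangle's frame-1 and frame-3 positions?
6.5

The brown triangle moved from (8.6, 4.6) to (2.4, 6.7), a distance of √(6.2² + 2.1²) ≈ 6.5.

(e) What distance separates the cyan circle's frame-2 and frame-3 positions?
3.3

The cyan circle moved from (6.4, 6.5) to (3.6, 4.7), a distance of √(2.8² + 1.8²) ≈ 3.3.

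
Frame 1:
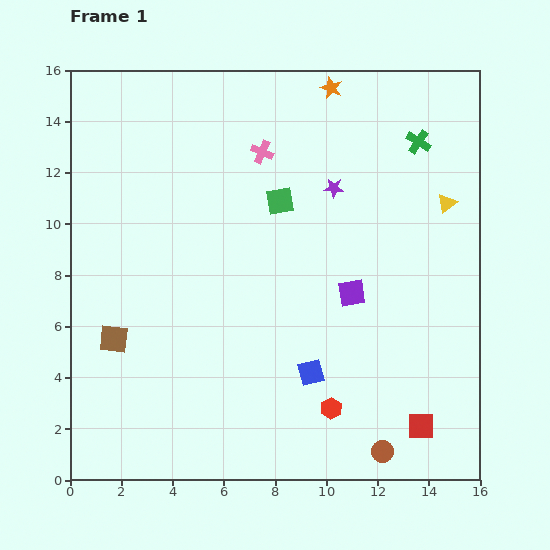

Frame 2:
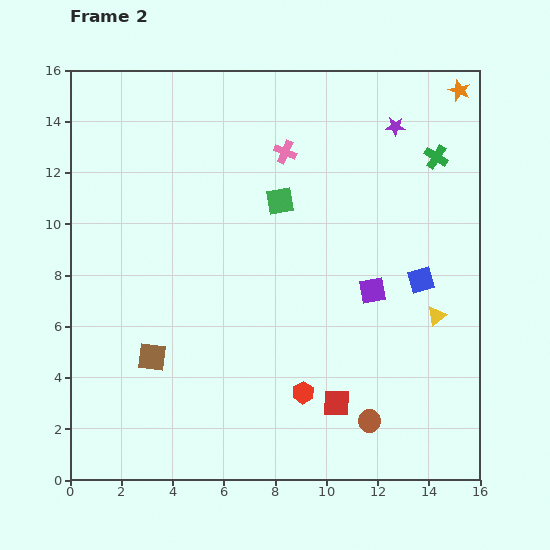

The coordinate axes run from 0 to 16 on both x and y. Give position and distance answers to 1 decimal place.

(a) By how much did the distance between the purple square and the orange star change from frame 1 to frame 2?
+0.5

Distance in frame 1: 8.0. Distance in frame 2: 8.5.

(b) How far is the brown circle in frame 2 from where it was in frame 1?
1.3

The brown circle moved from (12.2, 1.1) to (11.7, 2.3), a distance of √(0.5² + 1.2²) ≈ 1.3.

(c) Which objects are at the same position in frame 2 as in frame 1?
the green square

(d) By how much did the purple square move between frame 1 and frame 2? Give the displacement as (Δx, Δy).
(0.8, 0.1)

The purple square was at (11.0, 7.3) in frame 1 and (11.8, 7.4) in frame 2.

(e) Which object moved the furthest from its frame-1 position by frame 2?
the blue square

(moved 5.6; next 5.0)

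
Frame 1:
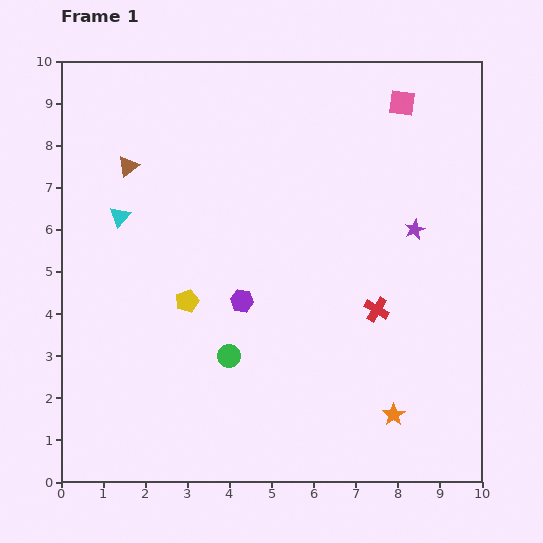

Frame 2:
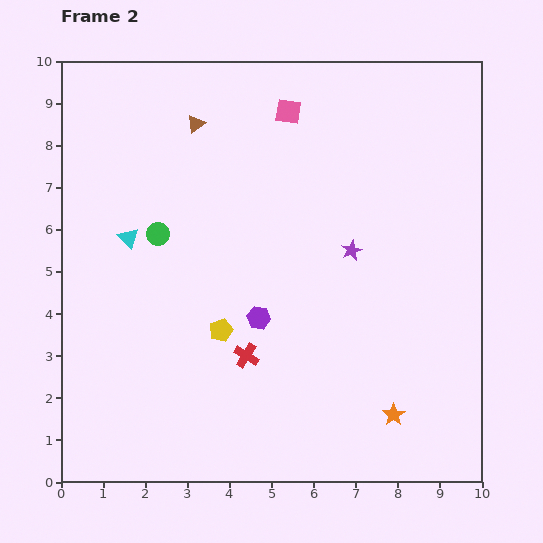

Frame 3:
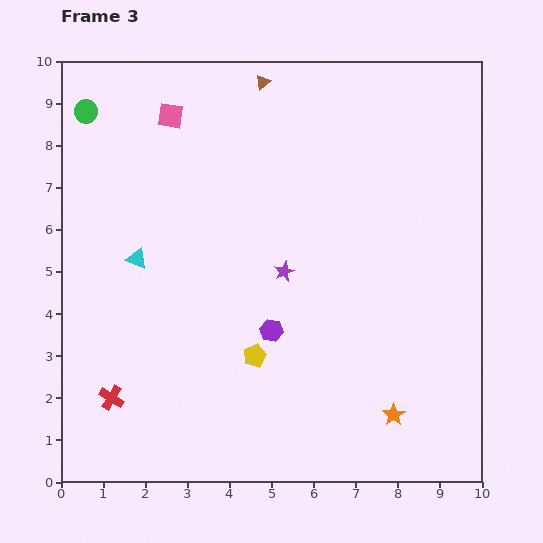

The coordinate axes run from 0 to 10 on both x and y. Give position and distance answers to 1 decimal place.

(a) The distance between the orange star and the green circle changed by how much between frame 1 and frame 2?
+3.0

Distance in frame 1: 4.1. Distance in frame 2: 7.1.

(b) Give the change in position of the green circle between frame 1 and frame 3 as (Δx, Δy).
(-3.4, 5.8)

The green circle was at (4.0, 3.0) in frame 1 and (0.6, 8.8) in frame 3.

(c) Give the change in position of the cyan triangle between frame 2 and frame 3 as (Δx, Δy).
(0.2, -0.5)

The cyan triangle was at (1.6, 5.8) in frame 2 and (1.8, 5.3) in frame 3.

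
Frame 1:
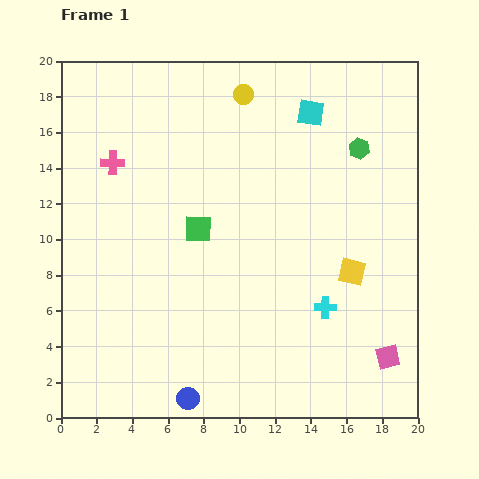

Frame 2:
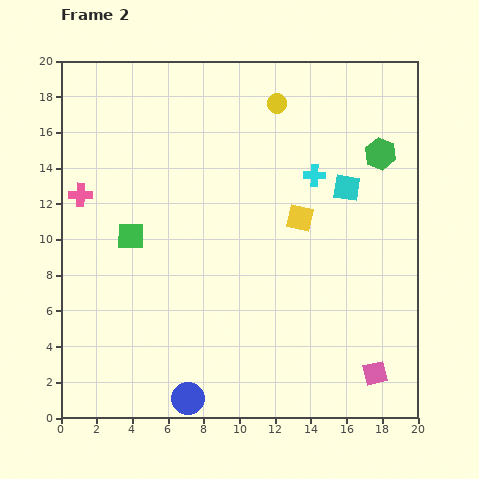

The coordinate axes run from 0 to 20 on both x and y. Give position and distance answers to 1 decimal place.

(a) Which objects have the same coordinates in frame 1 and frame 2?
the blue circle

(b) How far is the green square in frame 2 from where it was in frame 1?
3.8

The green square moved from (7.7, 10.6) to (3.9, 10.2), a distance of √(3.8² + 0.4²) ≈ 3.8.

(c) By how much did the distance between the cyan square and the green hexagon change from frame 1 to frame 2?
-0.7

Distance in frame 1: 3.4. Distance in frame 2: 2.7.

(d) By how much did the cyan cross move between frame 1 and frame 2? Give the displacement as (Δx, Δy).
(-0.6, 7.4)

The cyan cross was at (14.8, 6.2) in frame 1 and (14.2, 13.6) in frame 2.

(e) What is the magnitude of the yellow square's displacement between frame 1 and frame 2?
4.2

The yellow square moved from (16.3, 8.2) to (13.4, 11.2), a distance of √(2.9² + 3.0²) ≈ 4.2.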